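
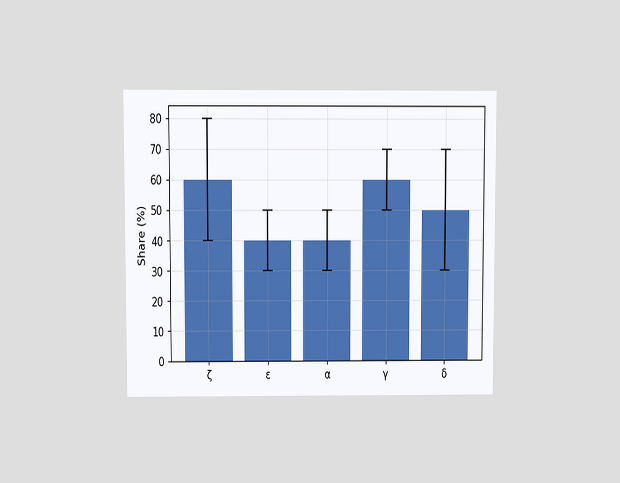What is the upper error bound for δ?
The chart is viewed at a slight angle. The δ bar's upper whisker reaches 70%.

70%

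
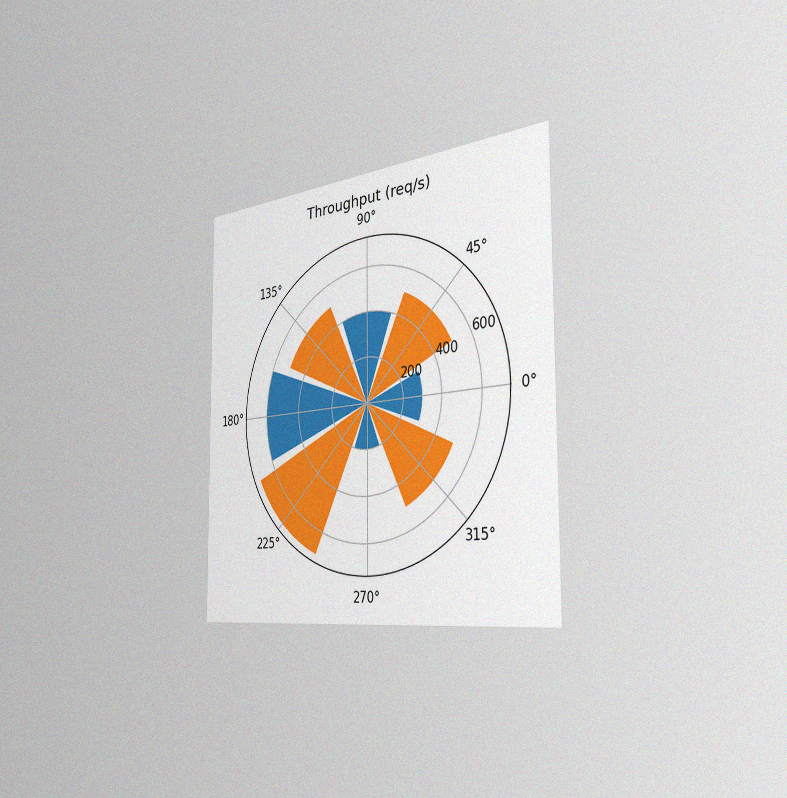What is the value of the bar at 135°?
500req/s

The chart is viewed slightly from the right, with some photo noise. The bar at 135° reaches 500req/s on the radial axis.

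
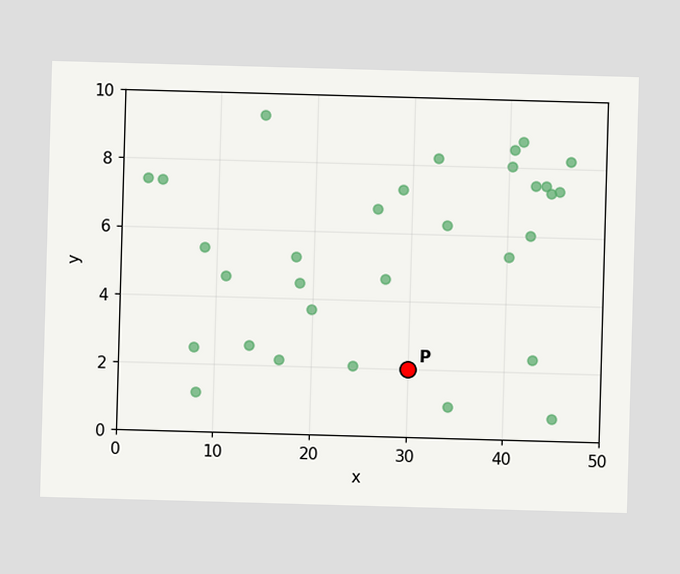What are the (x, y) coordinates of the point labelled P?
(30, 2)

Following the gridlines from P to each axis, P sits at (30, 2).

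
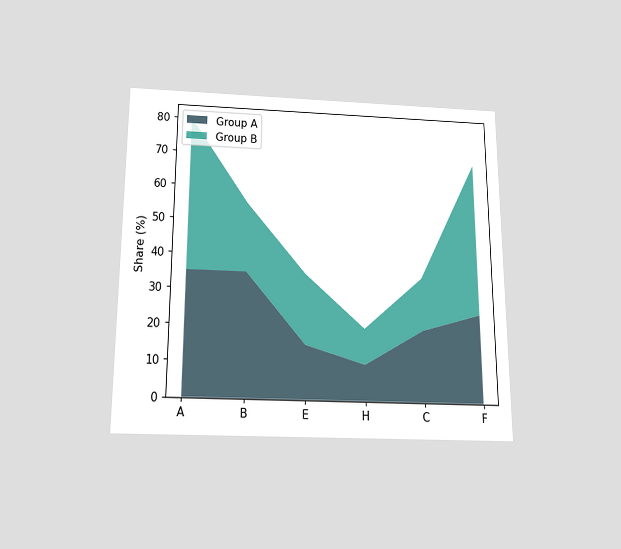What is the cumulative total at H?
20%

The chart is viewed slightly from below. The stacked total at H reaches 20%.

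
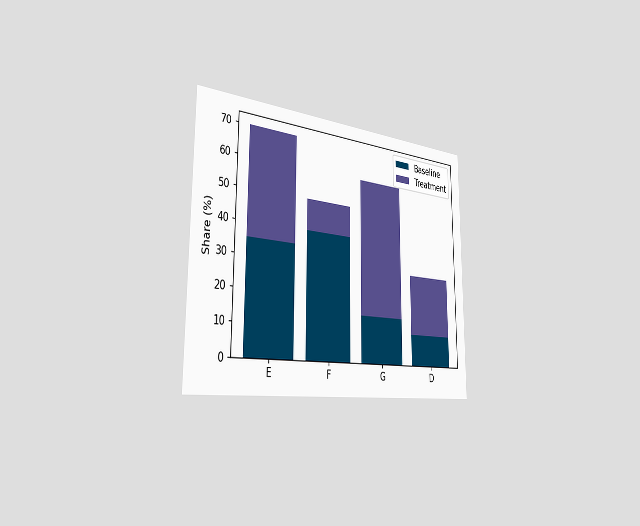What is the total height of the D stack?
30%

The chart is viewed slightly from the left. The D stack's top reaches 30% on the y-axis.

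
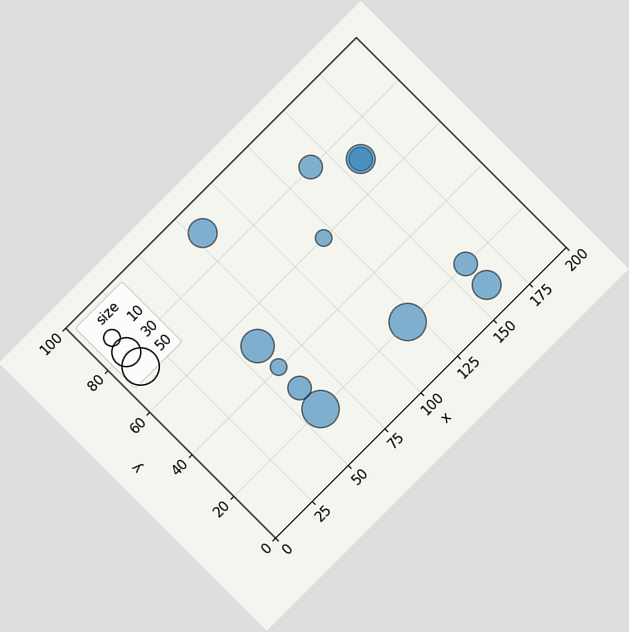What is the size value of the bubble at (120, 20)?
The chart is tilted about 45° counter-clockwise. Matching the bubble at (120, 20) against the size legend gives 50.

50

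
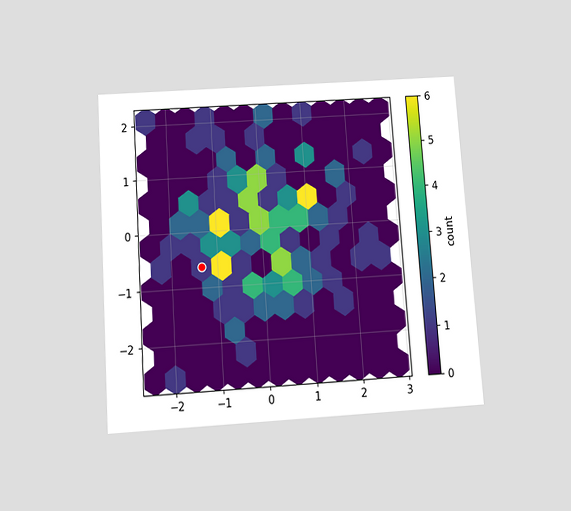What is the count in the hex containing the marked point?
1

The chart is tilted about 4° counter-clockwise and viewed slightly from below. The marked hex reads 1 on the colorbar.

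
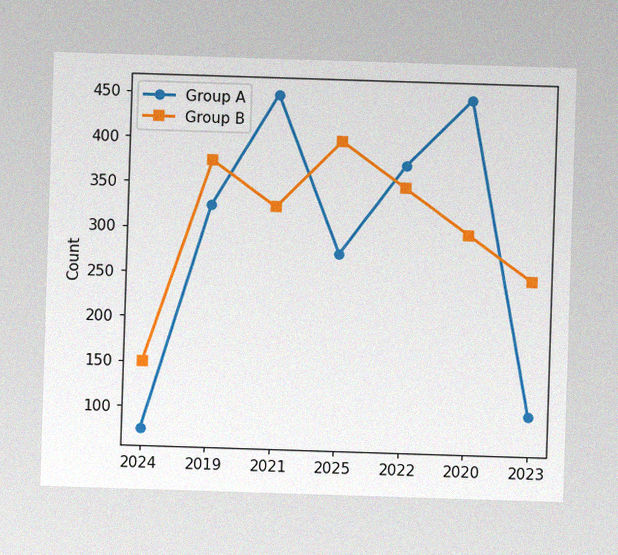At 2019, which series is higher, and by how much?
Group B, by 50

The image has some photo noise and uneven lighting. At 2019, Group B sits above the other line by 50.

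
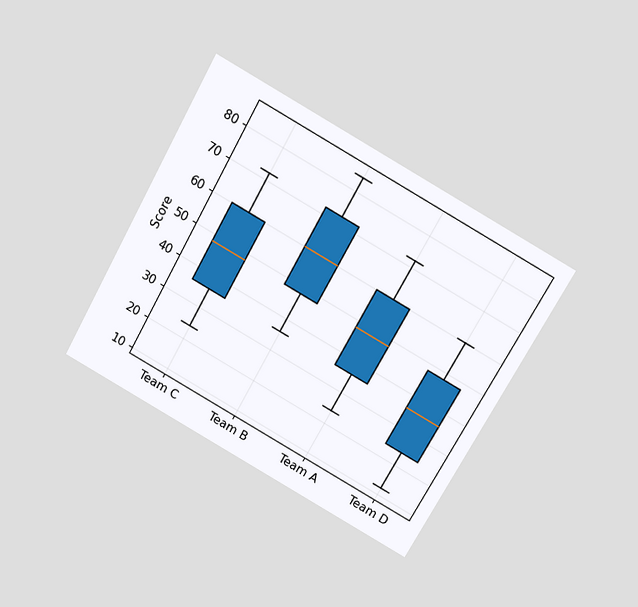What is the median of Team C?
The chart is tilted about 29° clockwise and viewed slightly from above. The median line in the Team C box sits at 48.

48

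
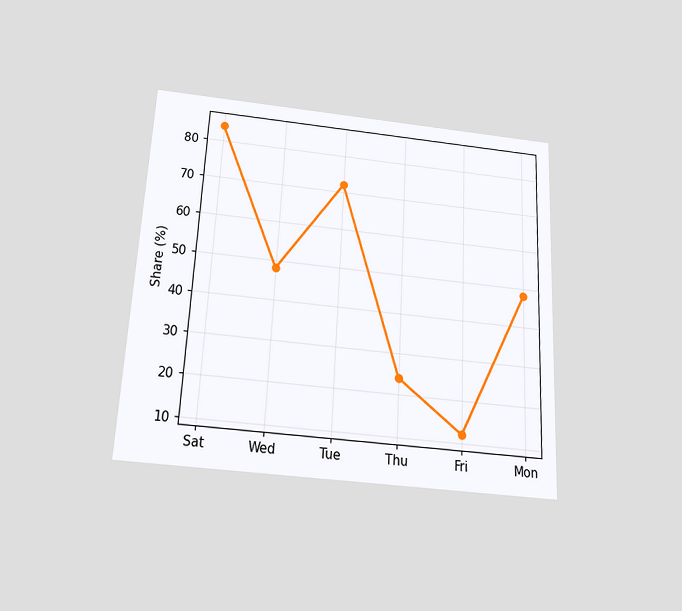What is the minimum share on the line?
12%

The chart is tilted about 3° clockwise and viewed slightly from below. The lowest point is at Fri, and reading across to the y-axis gives 12%.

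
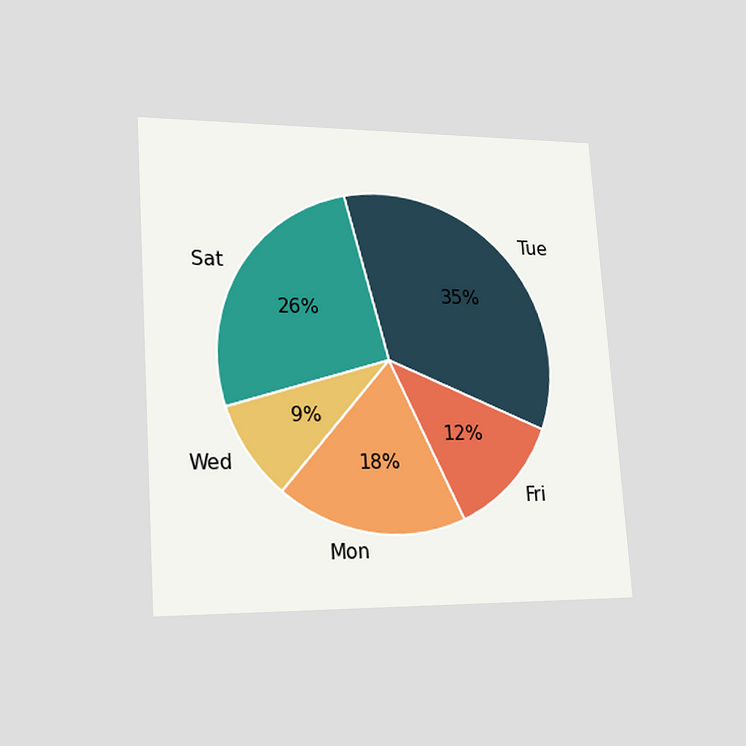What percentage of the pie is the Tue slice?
The chart is tilted about 4° counter-clockwise and viewed slightly from the left. The Tue slice takes up 35% of the pie.

35%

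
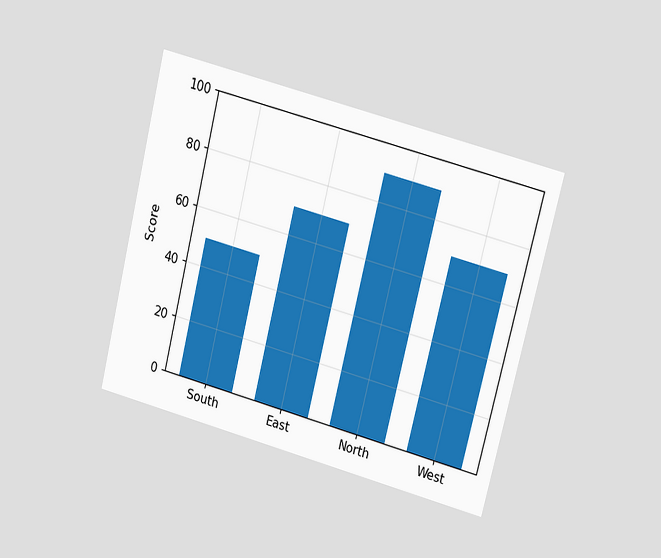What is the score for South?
50

The chart is tilted about 14° clockwise and viewed at a slight angle. Reading along the chart's y-axis, the South bar reaches 50.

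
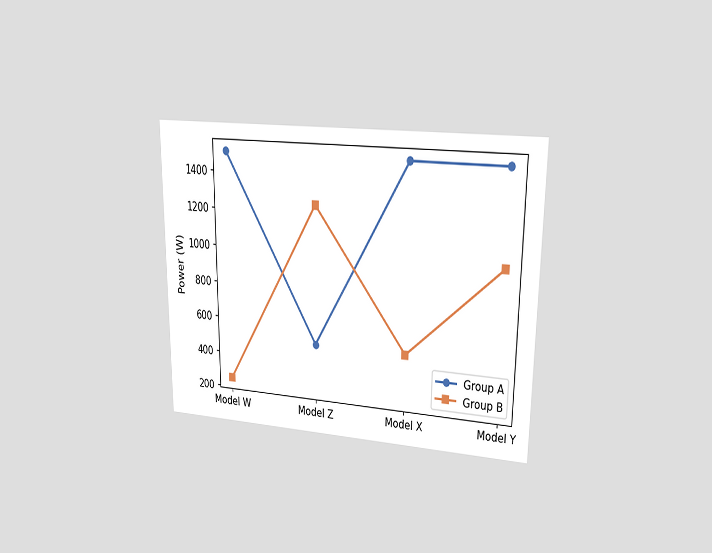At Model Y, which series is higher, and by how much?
The chart is viewed at a slight angle. At Model Y, Group A sits above the other line by 500W.

Group A, by 500W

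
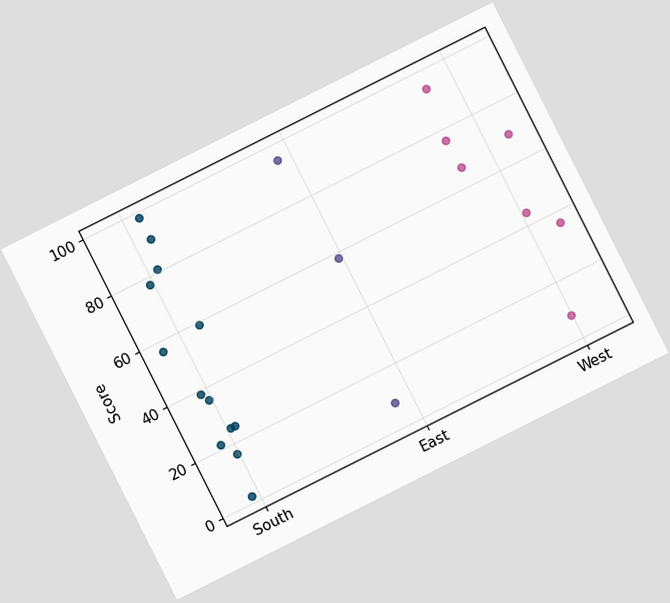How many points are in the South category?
13

The chart is tilted about 27° counter-clockwise. Counting the markers in the South column gives 13.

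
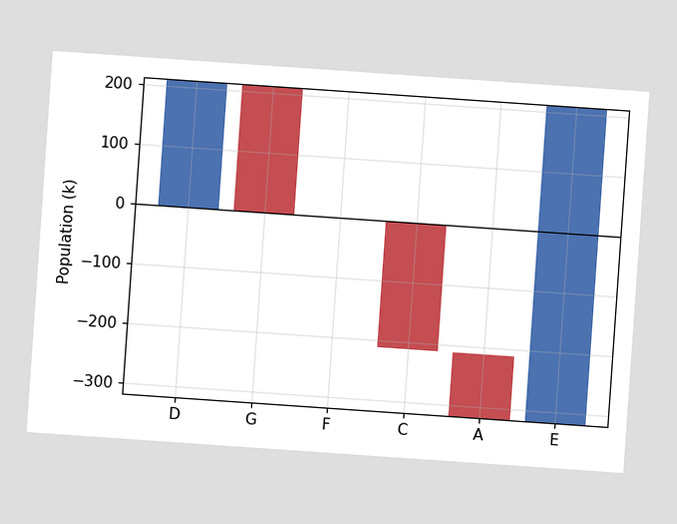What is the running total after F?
The chart is tilted about 4° clockwise. After F the running total reaches 0k.

0k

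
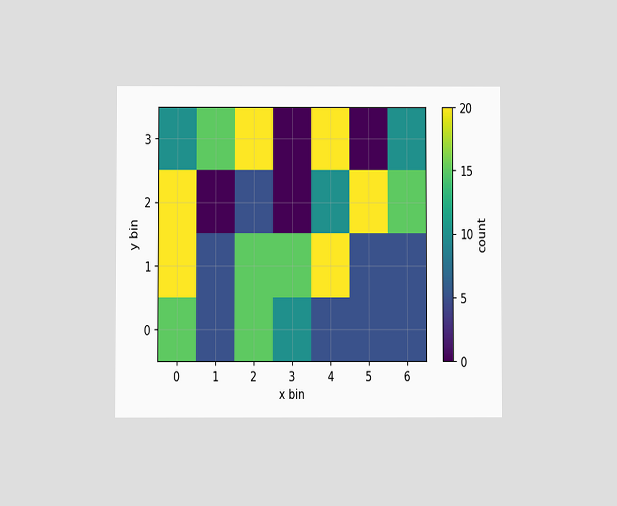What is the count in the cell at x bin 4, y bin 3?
The chart is viewed at a slight angle. Matching the cell (4, 3) against the colorbar gives 20.

20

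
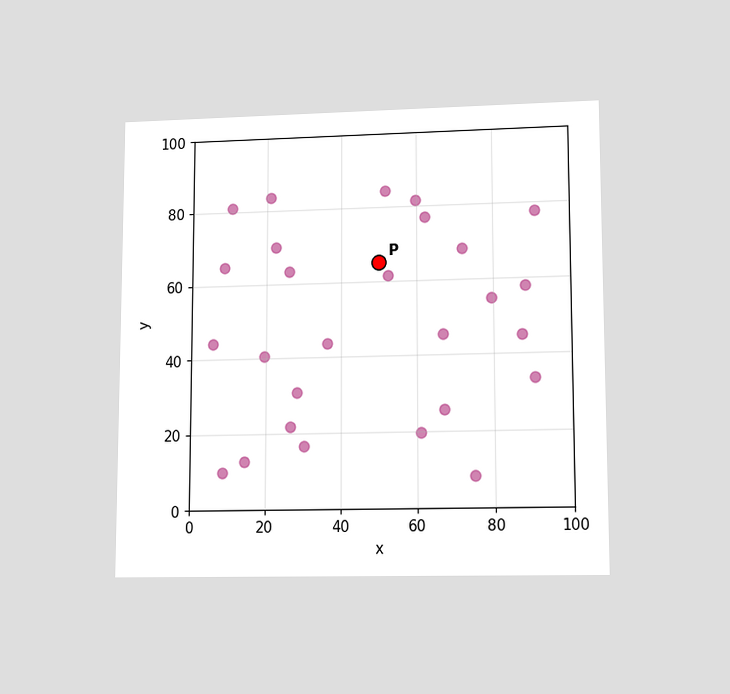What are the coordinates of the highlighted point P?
The chart is viewed at a slight angle. Following the gridlines from P to each axis, P sits at (50, 65).

(50, 65)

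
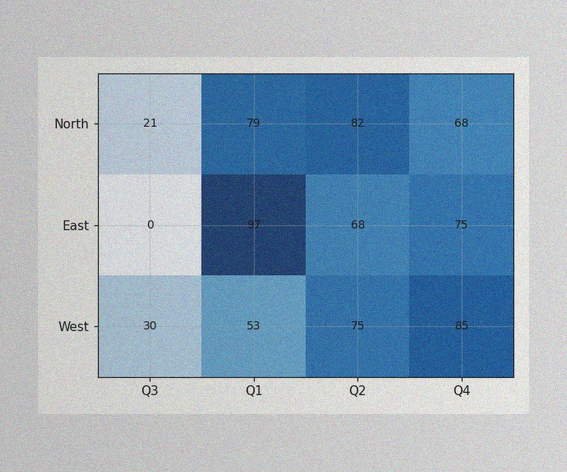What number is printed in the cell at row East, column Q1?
The image has some photo noise and uneven lighting. The (East, Q1) cell reads 97.

97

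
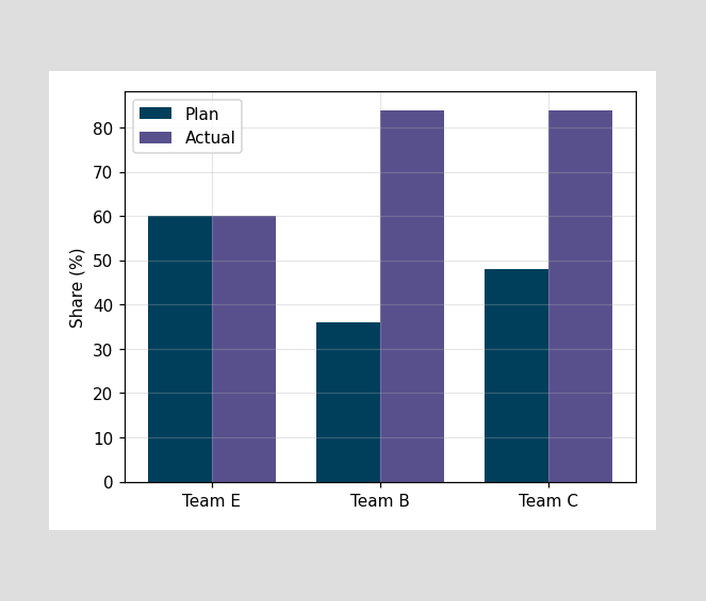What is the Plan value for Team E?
60%

The Plan bar at Team E reaches 60% on the y-axis.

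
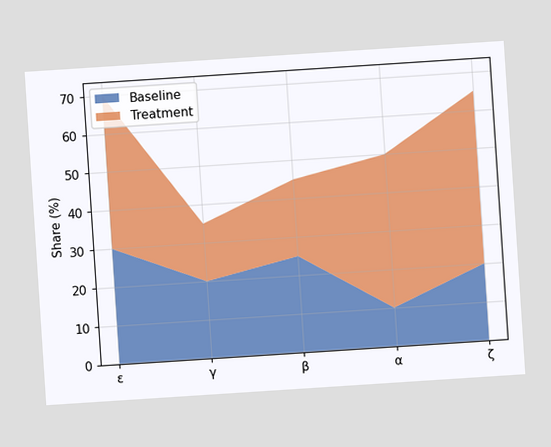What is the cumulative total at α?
50%

The chart is tilted about 4° counter-clockwise. The stacked total at α reaches 50%.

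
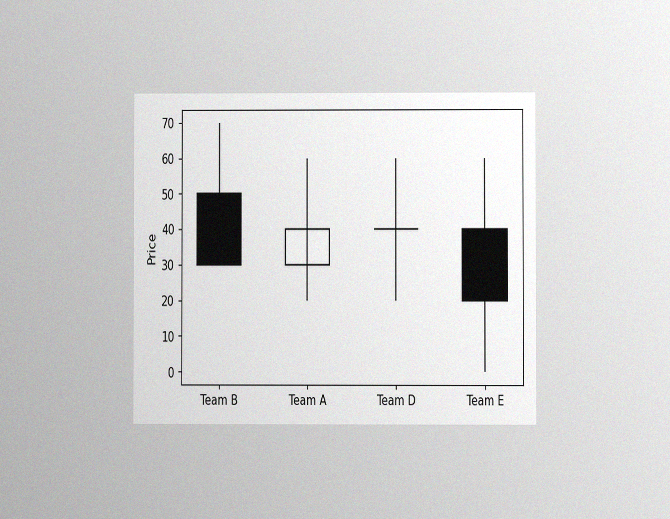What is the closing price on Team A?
The chart is viewed at a slight angle, with some photo noise. The Team A candle closes at 40.

40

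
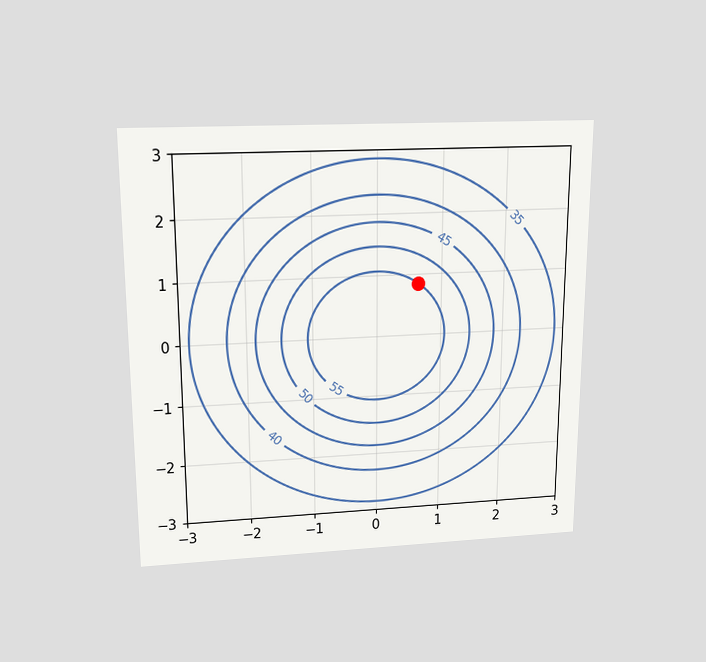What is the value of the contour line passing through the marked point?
55

The chart is viewed slightly from above. The marked point sits on the contour labelled 55.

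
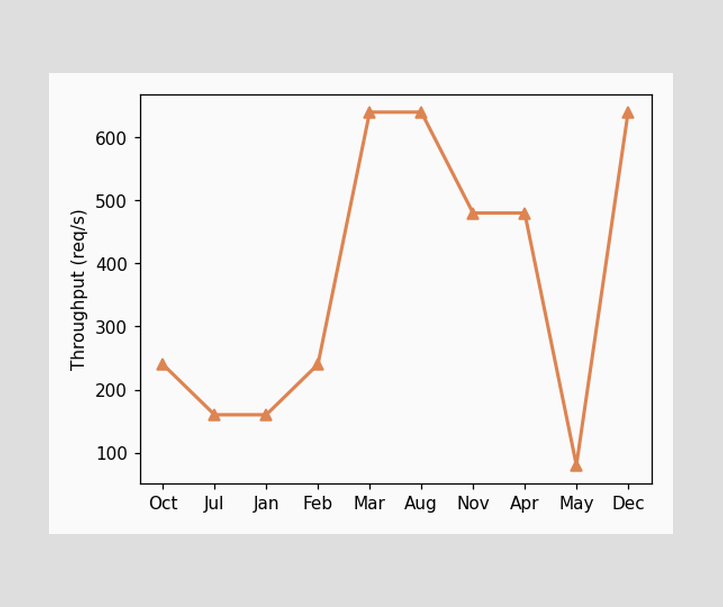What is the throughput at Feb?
At Feb, the line is at 240req/s.

240req/s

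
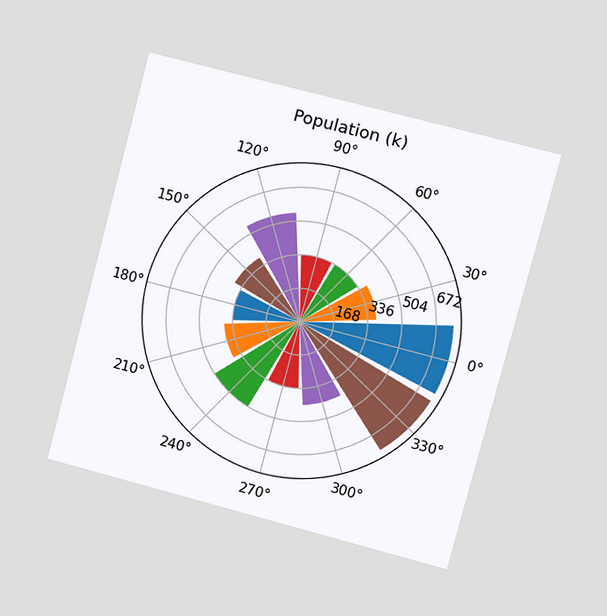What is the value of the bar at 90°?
The chart is tilted about 15° clockwise and viewed slightly from the right. The bar at 90° reaches 336k on the radial axis.

336k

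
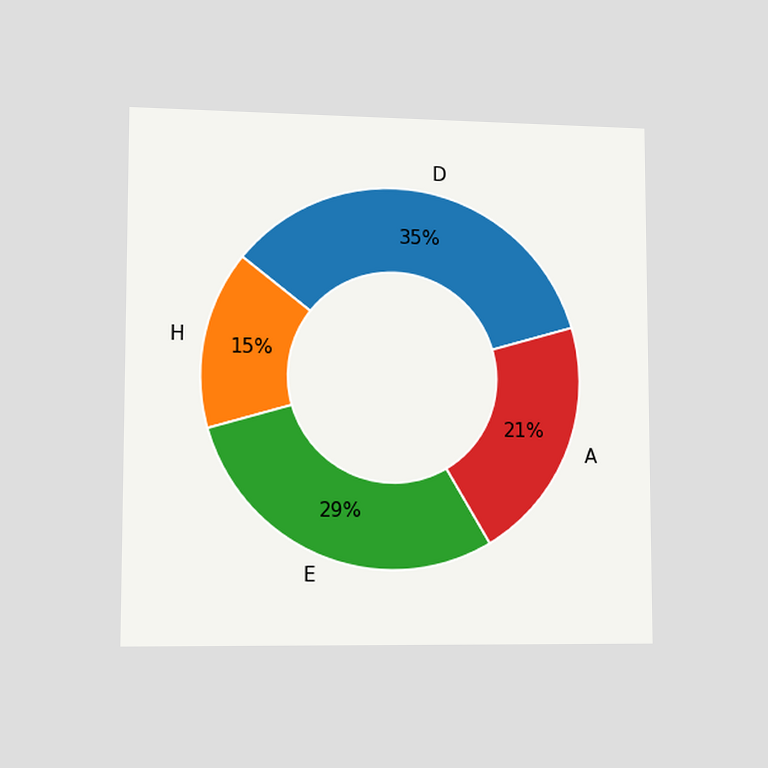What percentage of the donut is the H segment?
15%

The chart is viewed slightly from the left. The H segment takes up 15% of the ring.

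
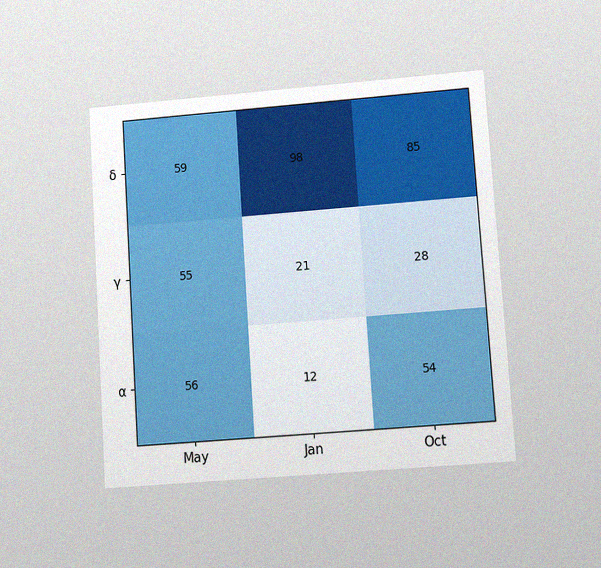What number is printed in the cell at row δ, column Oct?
85

The chart is tilted about 4° counter-clockwise and viewed at a slight angle, with some photo noise. The (δ, Oct) cell reads 85.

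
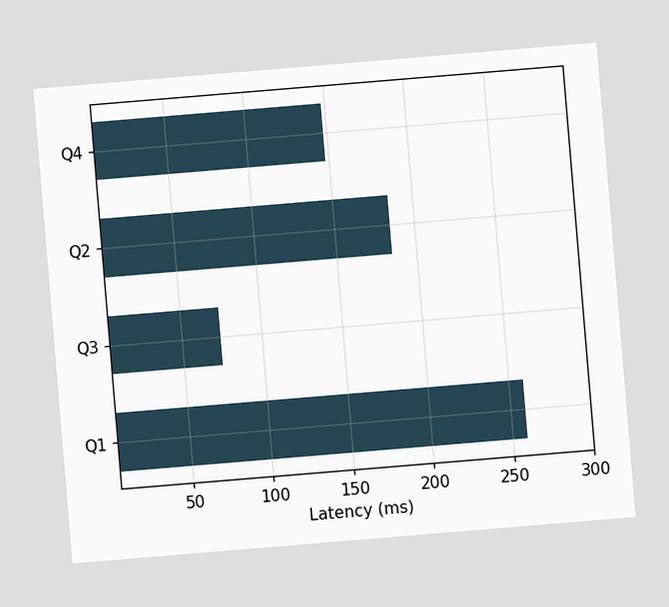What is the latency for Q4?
The chart is tilted about 5° counter-clockwise. Reading along the chart's x-axis, the Q4 bar reaches 148ms.

148ms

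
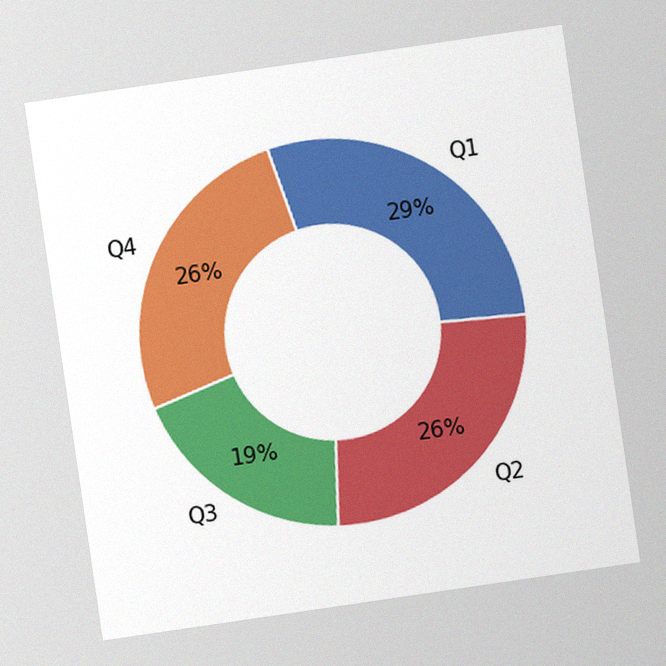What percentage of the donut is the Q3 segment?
19%

The chart is tilted about 8° counter-clockwise, with some photo noise. The Q3 segment takes up 19% of the ring.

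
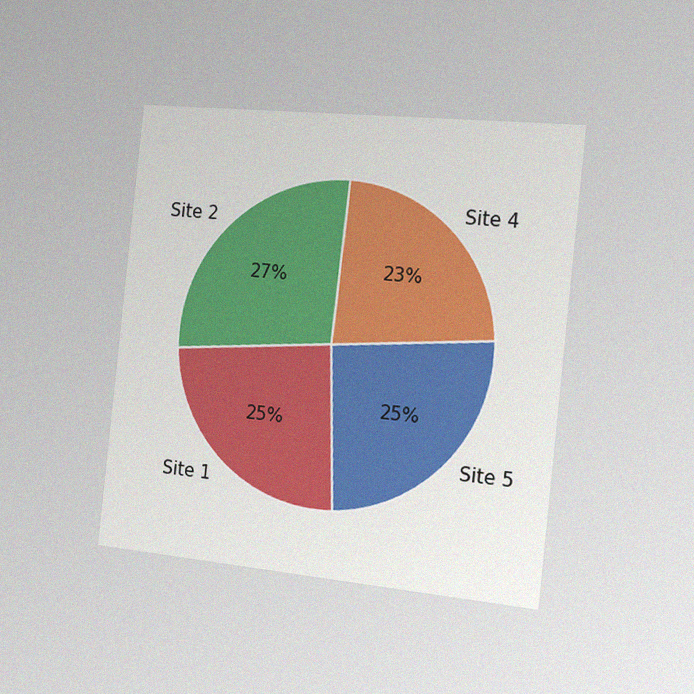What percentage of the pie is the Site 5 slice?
25%

The chart is tilted about 6° clockwise and viewed slightly from the right, with some photo noise. The Site 5 slice takes up 25% of the pie.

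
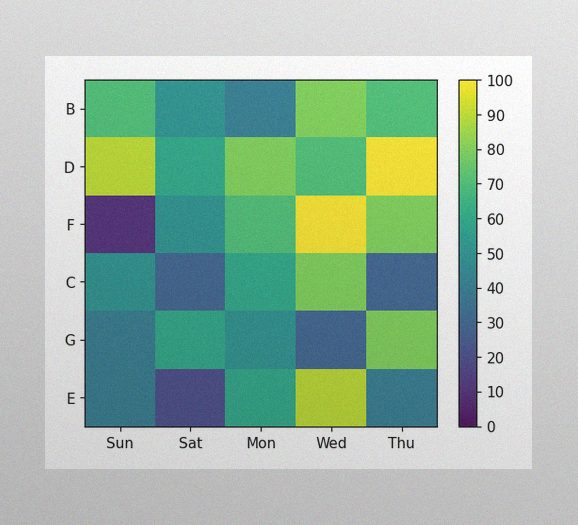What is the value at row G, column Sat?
The image has some photo noise and uneven lighting. Matching cell (G, Sat) against the colorbar gives 60.

60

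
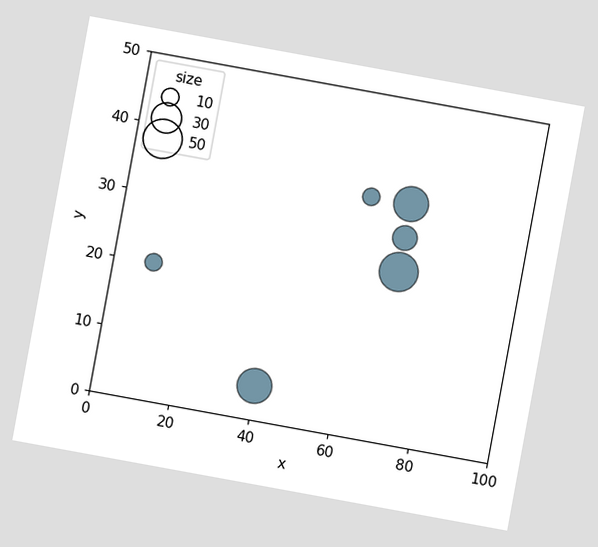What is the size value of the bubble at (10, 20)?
The chart is tilted about 10° clockwise. Matching the bubble at (10, 20) against the size legend gives 10.

10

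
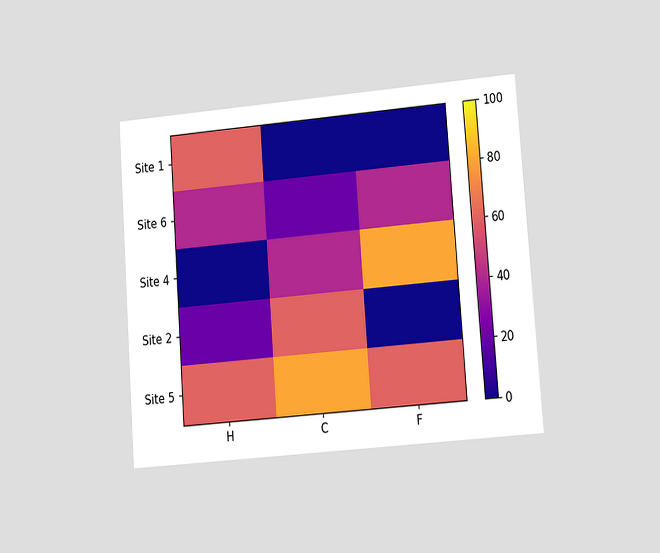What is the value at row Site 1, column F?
The chart is tilted about 4° counter-clockwise and viewed at a slight angle. Matching cell (Site 1, F) against the colorbar gives 0.

0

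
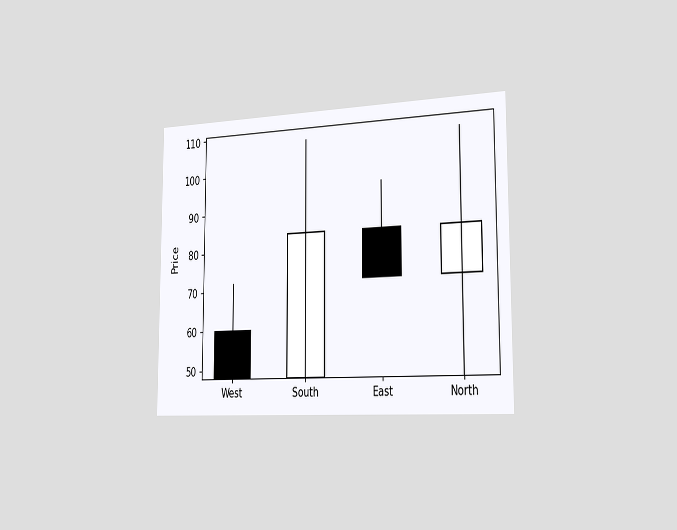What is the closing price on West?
The chart is viewed slightly from the right. The West candle closes at 48.

48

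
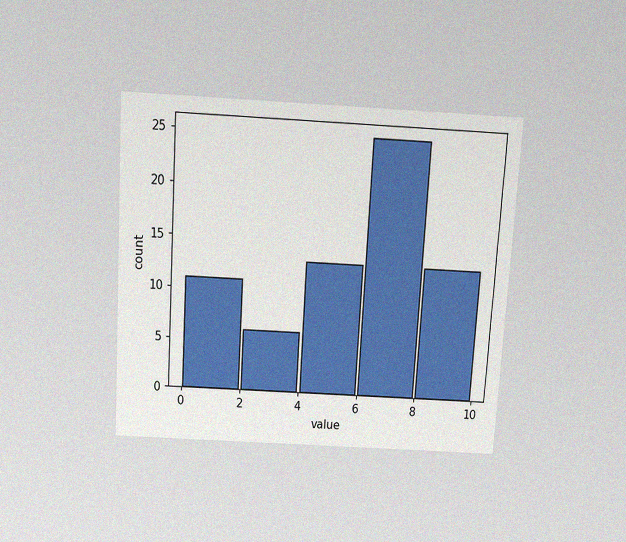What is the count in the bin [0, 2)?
The chart is tilted about 4° clockwise and viewed slightly from above, with some photo noise. The [0, 2) bin has height 11.

11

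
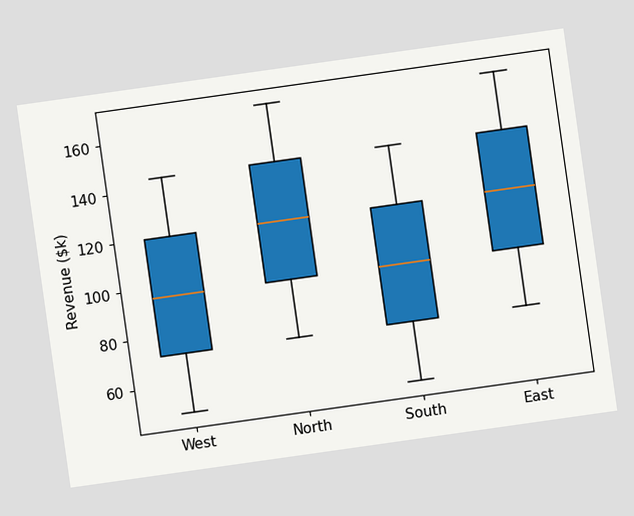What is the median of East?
$120k

The chart is tilted about 8° counter-clockwise. The median line in the East box sits at $120k.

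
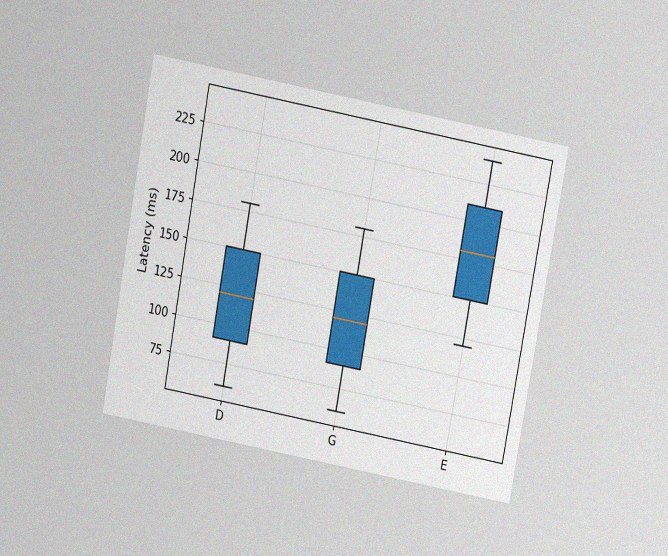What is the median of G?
The chart is tilted about 11° clockwise and viewed at a slight angle, with some photo noise. The median line in the G box sits at 120ms.

120ms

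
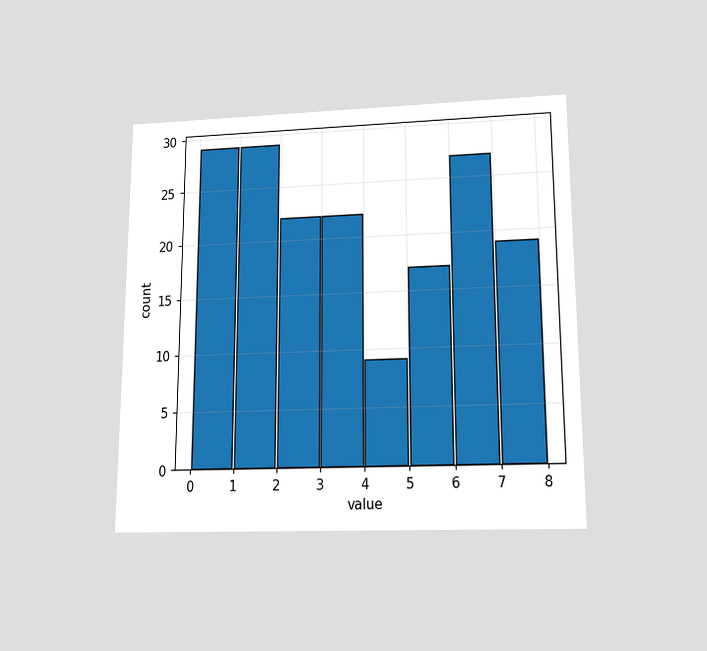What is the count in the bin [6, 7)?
27

The chart is viewed slightly from below. The [6, 7) bin has height 27.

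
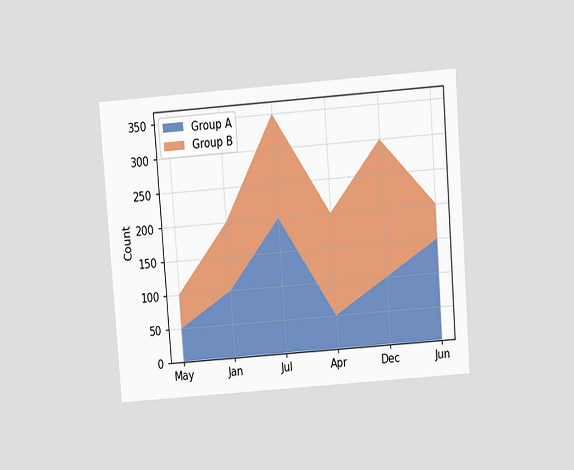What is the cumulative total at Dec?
The chart is tilted about 4° counter-clockwise and viewed slightly from above. The stacked total at Dec reaches 300.

300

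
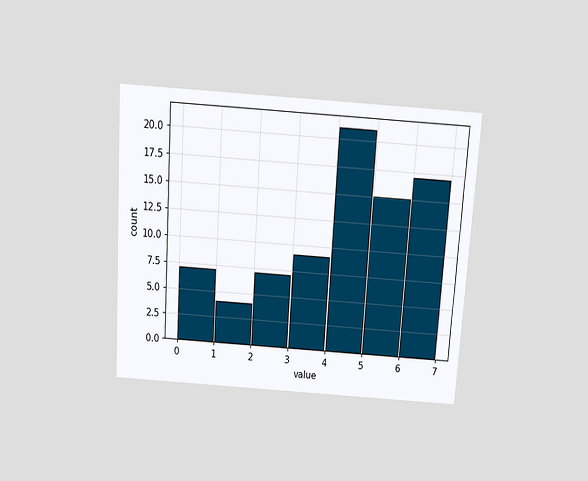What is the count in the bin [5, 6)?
15

The chart is tilted about 4° clockwise and viewed slightly from above. The [5, 6) bin has height 15.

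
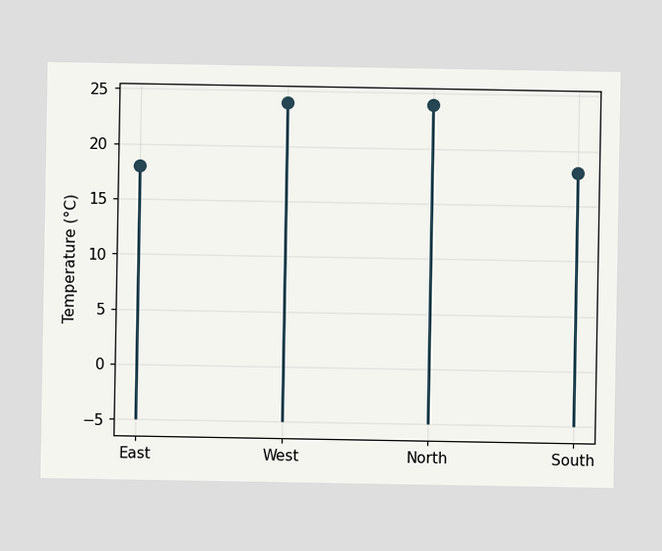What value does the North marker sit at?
24°C

The North marker sits at 24°C.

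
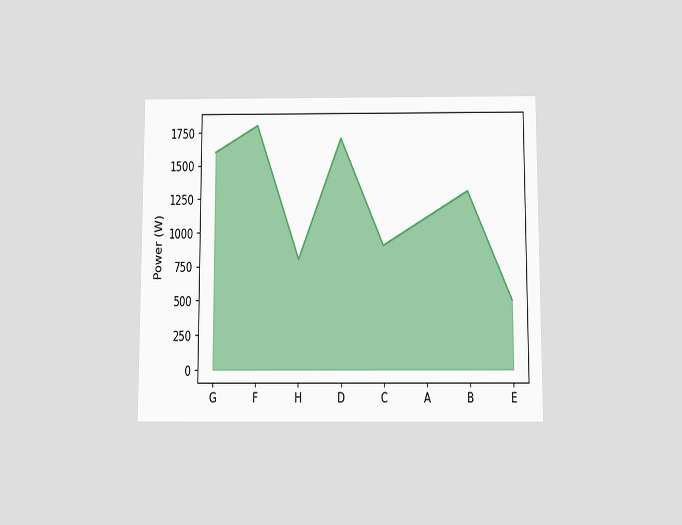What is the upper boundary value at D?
1700W

The chart is viewed slightly from below. At D the upper boundary is at 1700W.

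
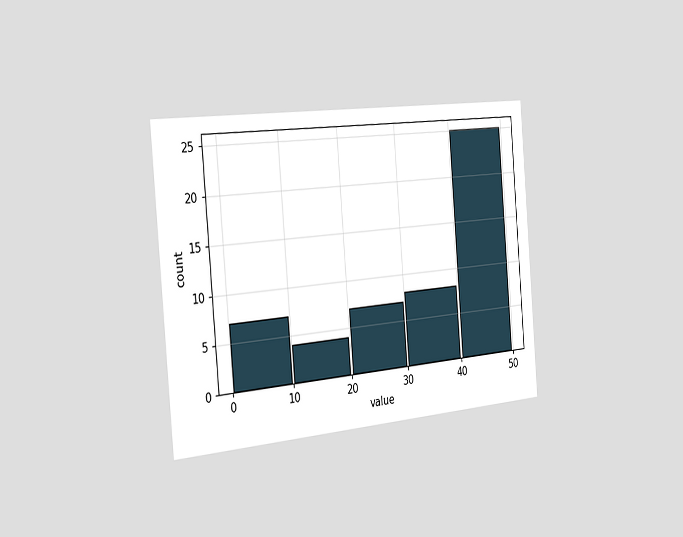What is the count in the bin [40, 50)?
25

The chart is tilted about 5° counter-clockwise and viewed slightly from the left. The [40, 50) bin has height 25.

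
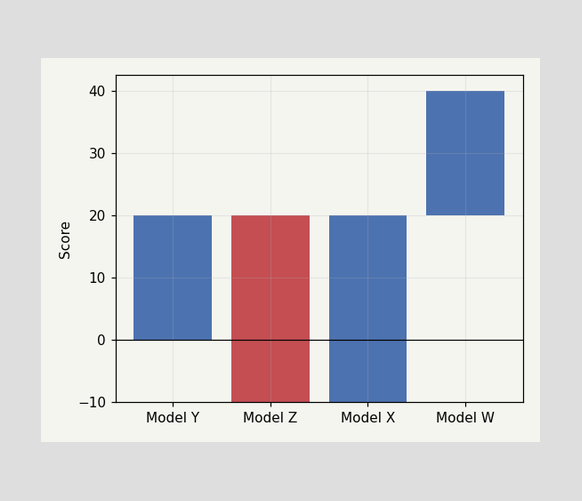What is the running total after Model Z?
-10

After Model Z the running total reaches -10.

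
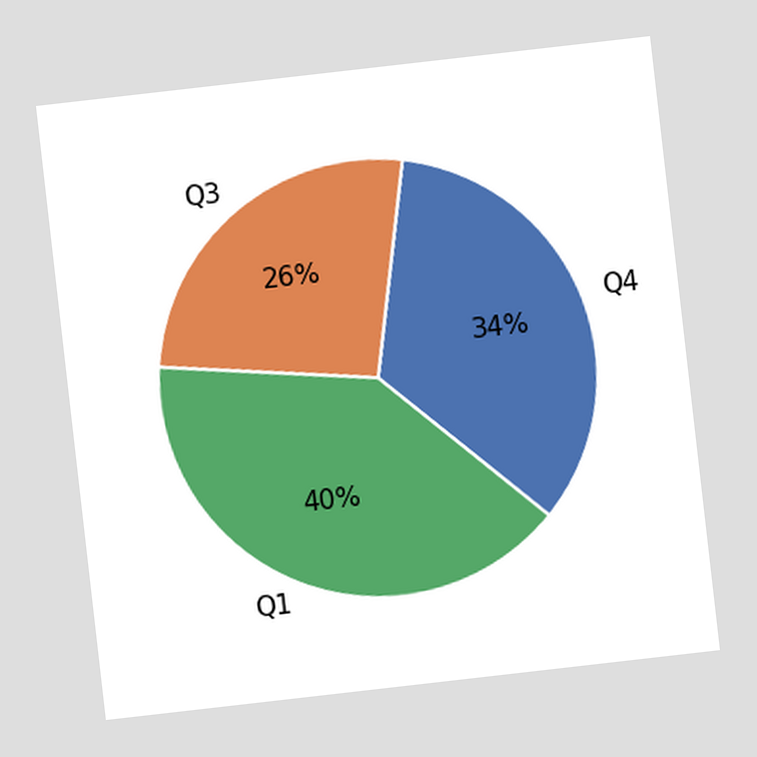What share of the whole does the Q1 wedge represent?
40%

The chart is tilted about 7° counter-clockwise. The Q1 slice takes up 40% of the pie.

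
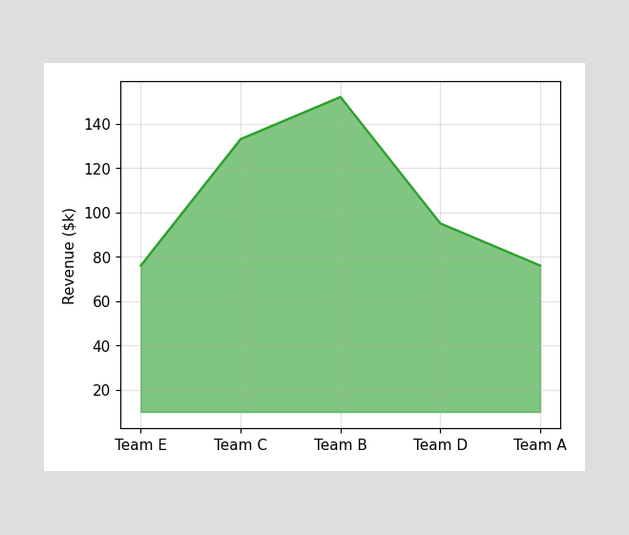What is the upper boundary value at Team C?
At Team C the upper boundary is at $133k.

$133k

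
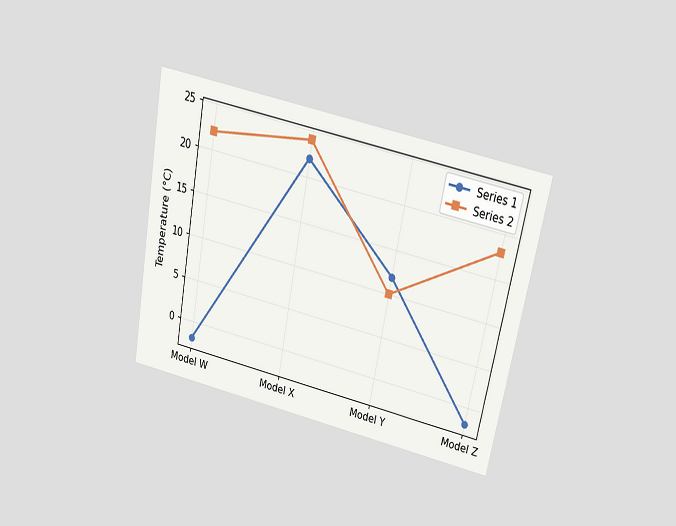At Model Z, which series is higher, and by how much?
Series 2, by 20°C

The chart is tilted about 11° clockwise and viewed slightly from above. At Model Z, Series 2 sits above the other line by 20°C.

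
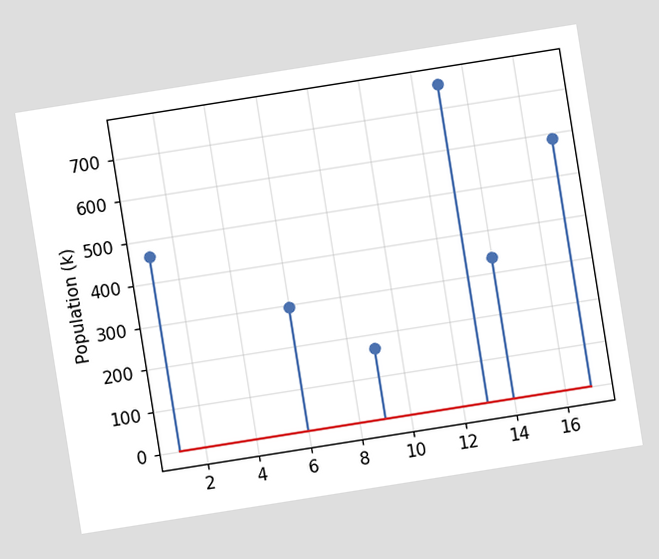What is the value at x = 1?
The chart is tilted about 9° counter-clockwise. The stem at x=1 reaches 462k.

462k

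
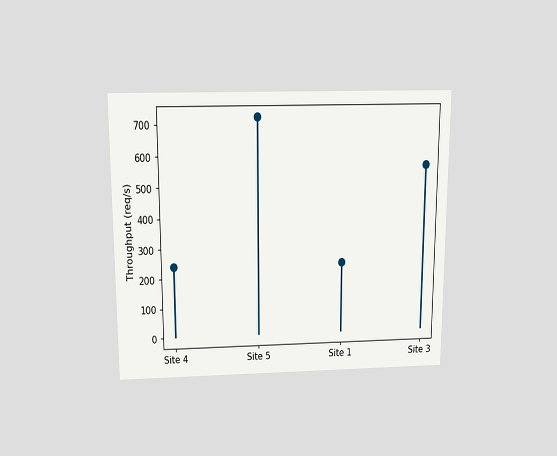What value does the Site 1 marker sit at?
240req/s

The chart is viewed slightly from above. The Site 1 marker sits at 240req/s.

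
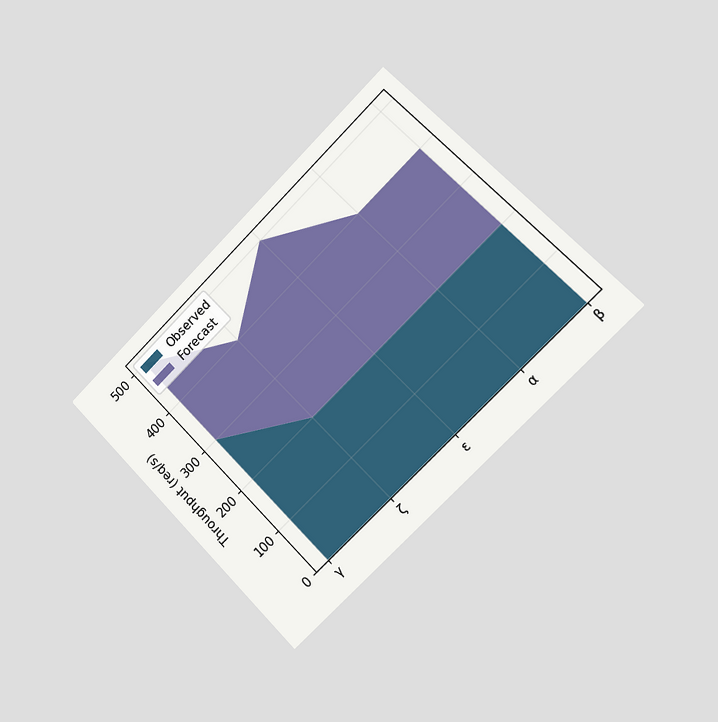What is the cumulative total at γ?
500req/s

The chart is tilted about 45° counter-clockwise and viewed slightly from the right. The stacked total at γ reaches 500req/s.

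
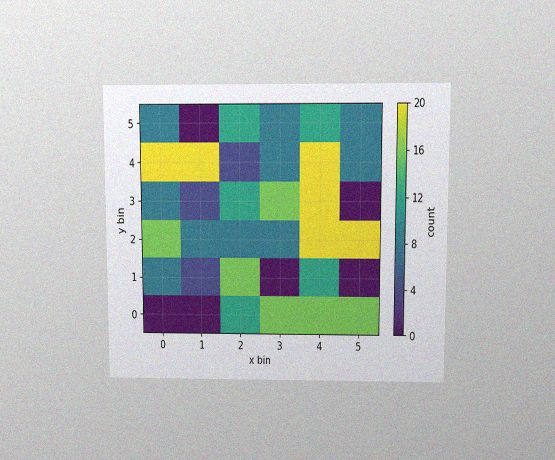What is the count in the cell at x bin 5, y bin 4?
The chart is viewed at a slight angle, with some photo noise. Matching the cell (5, 4) against the colorbar gives 8.

8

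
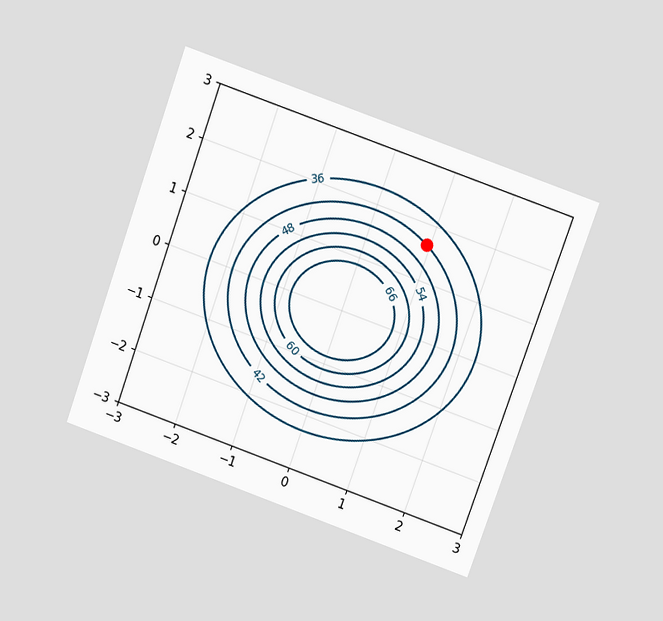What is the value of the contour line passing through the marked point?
42

The chart is tilted about 20° clockwise and viewed at a slight angle. The marked point sits on the contour labelled 42.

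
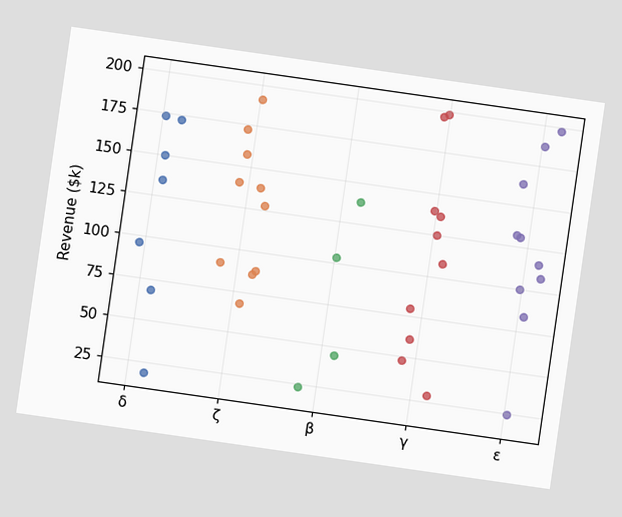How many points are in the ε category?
10

The chart is tilted about 8° clockwise. Counting the markers in the ε column gives 10.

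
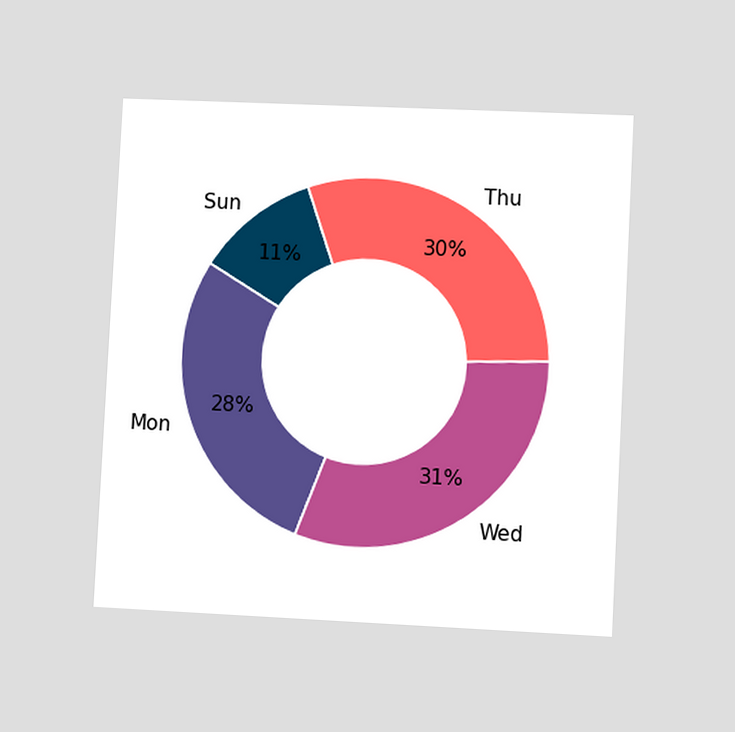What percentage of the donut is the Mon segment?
The chart is tilted about 3° clockwise and viewed at a slight angle. The Mon segment takes up 28% of the ring.

28%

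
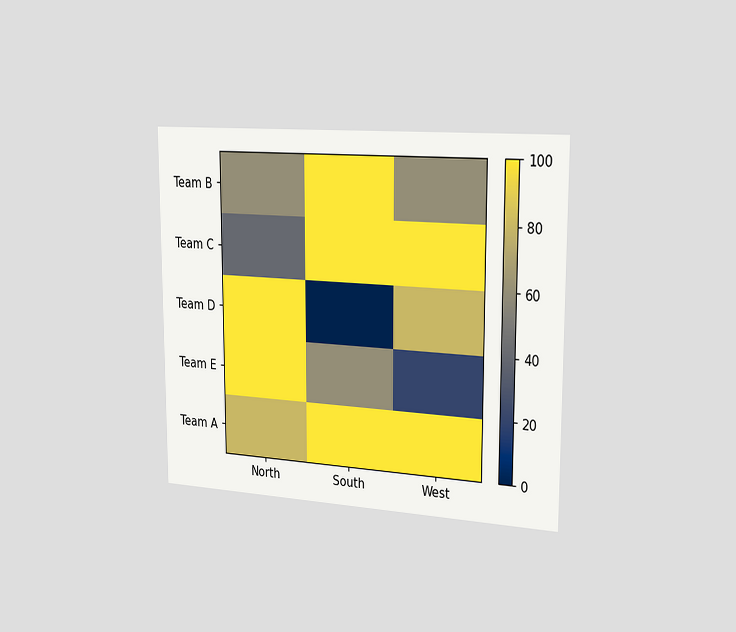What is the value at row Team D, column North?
100

The chart is viewed slightly from the right. Matching cell (Team D, North) against the colorbar gives 100.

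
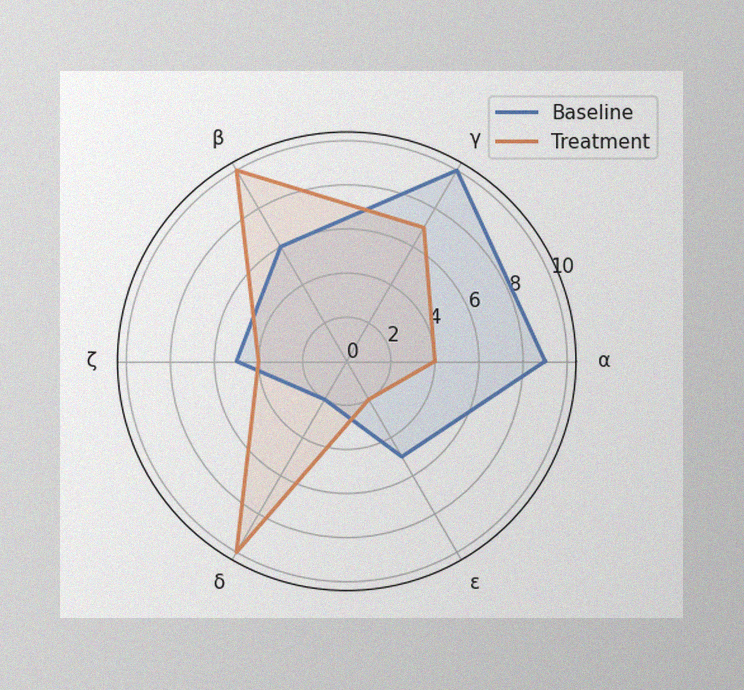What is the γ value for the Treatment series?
The image has some photo noise and uneven lighting. On the γ axis, Treatment reaches 7.

7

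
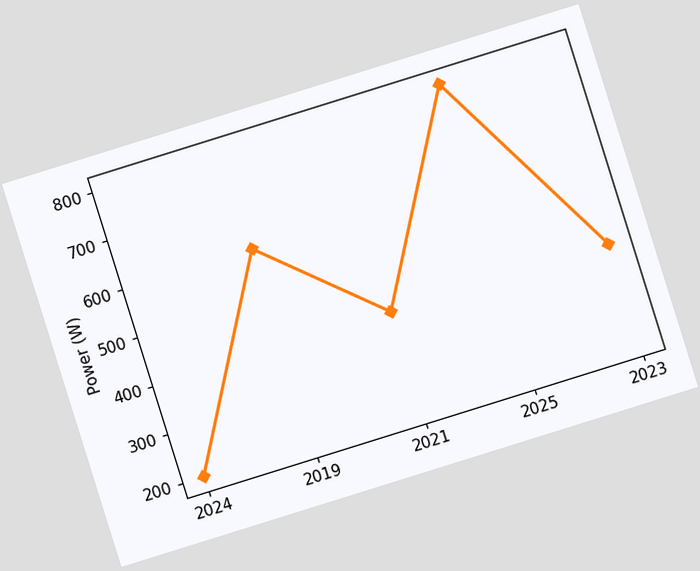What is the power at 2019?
The chart is tilted about 17° counter-clockwise. At 2019, the line is at 600W.

600W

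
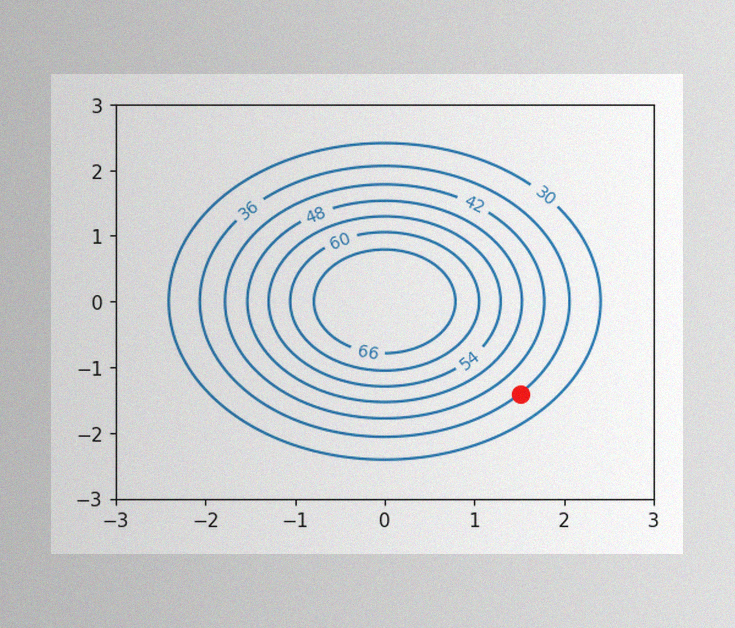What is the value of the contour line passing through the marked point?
36

The image has some photo noise and uneven lighting. The marked point sits on the contour labelled 36.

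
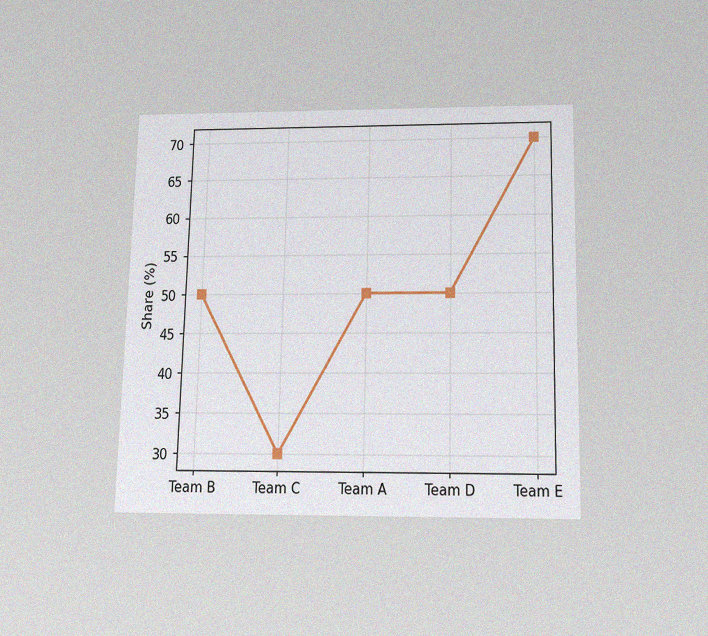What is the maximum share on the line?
70%

The chart is viewed slightly from below, with some photo noise. The highest point is at Team E, and reading across to the y-axis gives 70%.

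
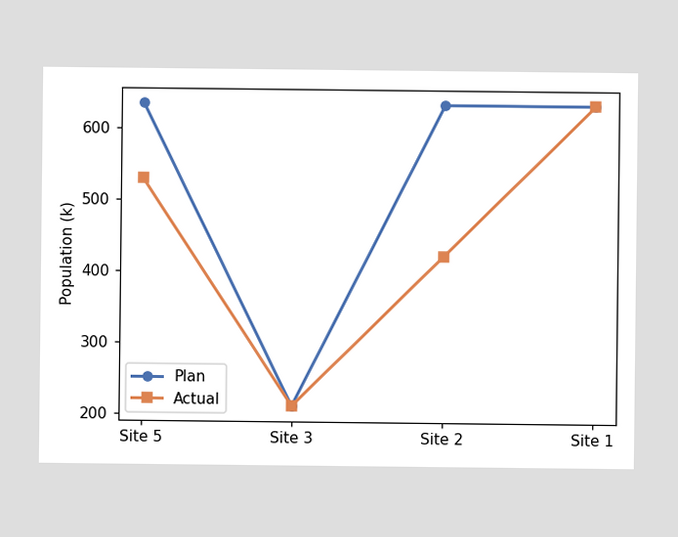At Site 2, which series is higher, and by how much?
At Site 2, Plan sits above the other line by 212k.

Plan, by 212k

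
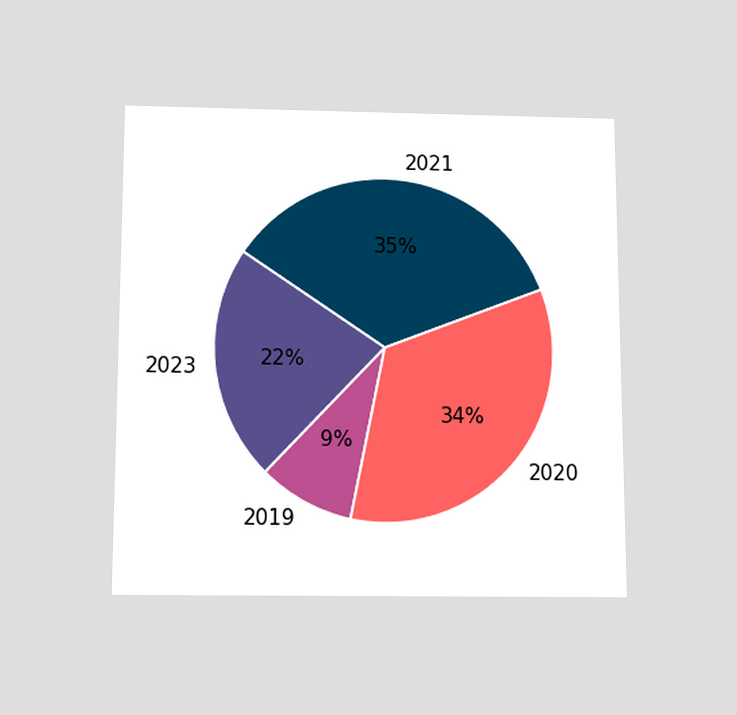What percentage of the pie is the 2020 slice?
The chart is viewed slightly from below. The 2020 slice takes up 34% of the pie.

34%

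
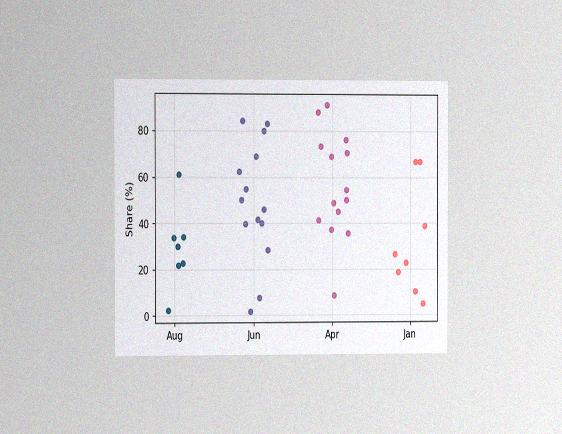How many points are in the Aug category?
The chart is viewed slightly from the left, with some photo noise. Counting the markers in the Aug column gives 7.

7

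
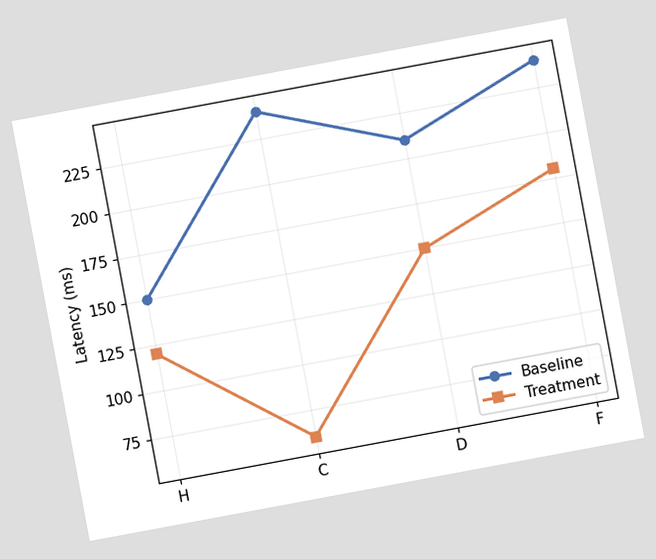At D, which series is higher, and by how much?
Baseline, by 60ms

The chart is tilted about 11° counter-clockwise. At D, Baseline sits above the other line by 60ms.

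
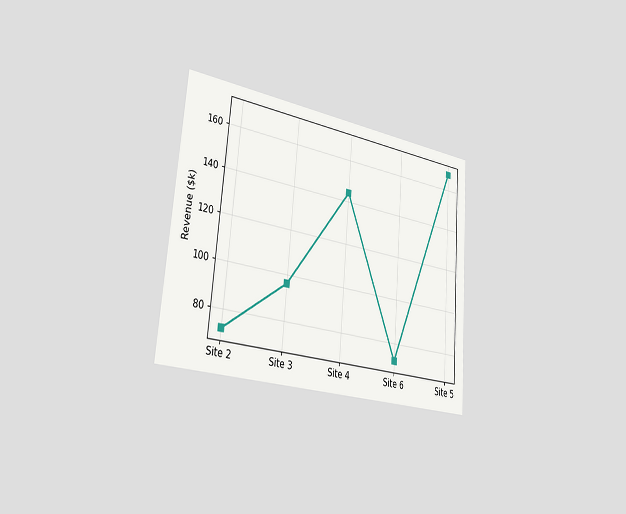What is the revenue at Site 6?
The chart is tilted about 5° clockwise and viewed slightly from the left. At Site 6, the line is at $72k.

$72k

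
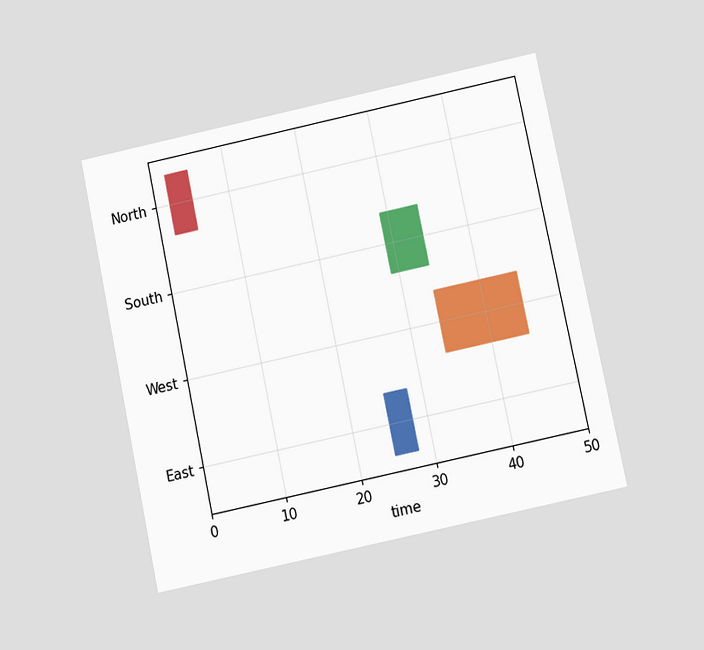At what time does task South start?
29

The chart is tilted about 12° counter-clockwise and viewed slightly from below. The South bar begins at t=29.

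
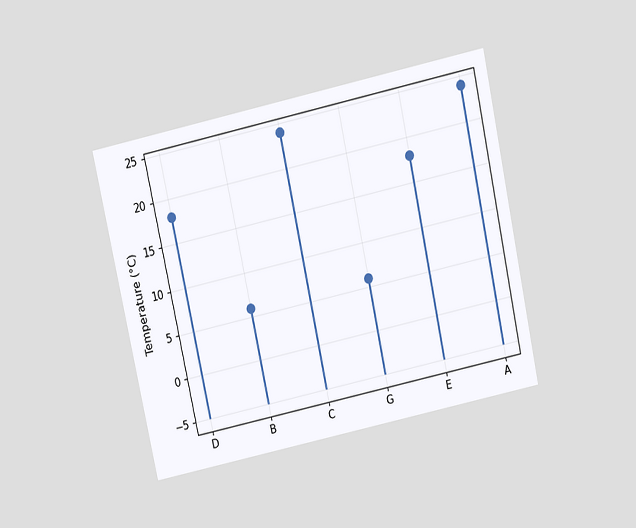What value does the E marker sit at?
18°C

The chart is tilted about 12° counter-clockwise and viewed slightly from above. The E marker sits at 18°C.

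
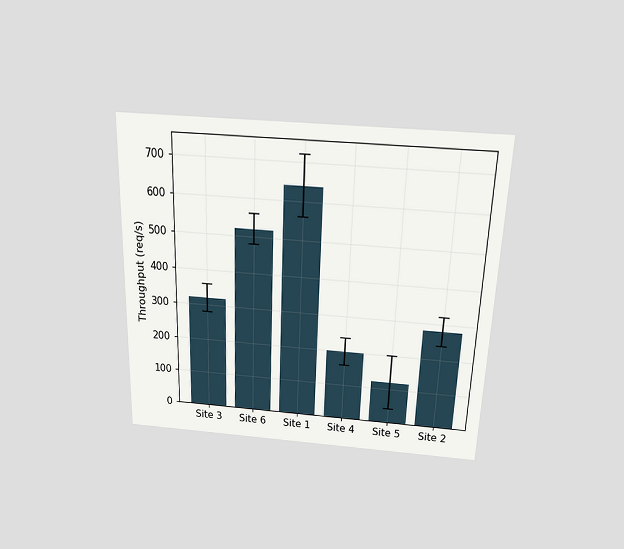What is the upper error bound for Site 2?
The chart is viewed slightly from above. The Site 2 bar's upper whisker reaches 320req/s.

320req/s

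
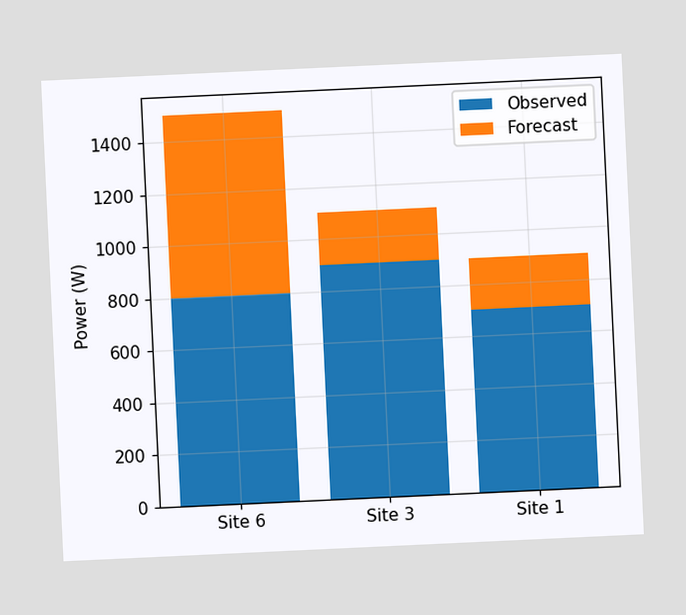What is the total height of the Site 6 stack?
1500W

The chart is tilted about 3° counter-clockwise. The Site 6 stack's top reaches 1500W on the y-axis.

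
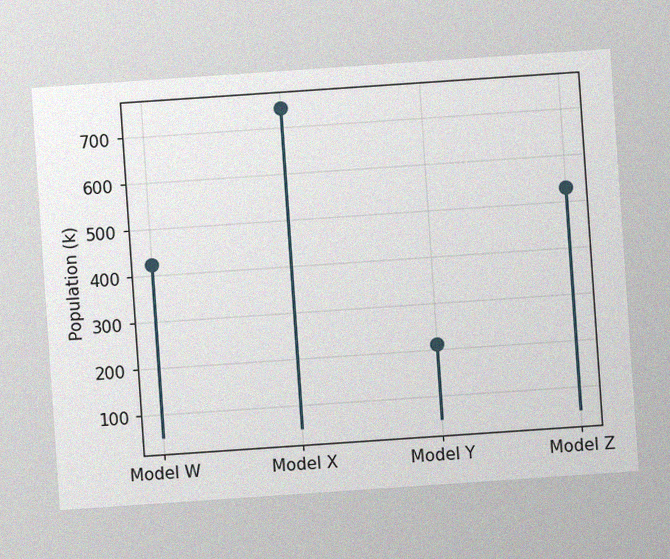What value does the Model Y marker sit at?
212k

The chart is tilted about 4° counter-clockwise, with some photo noise. The Model Y marker sits at 212k.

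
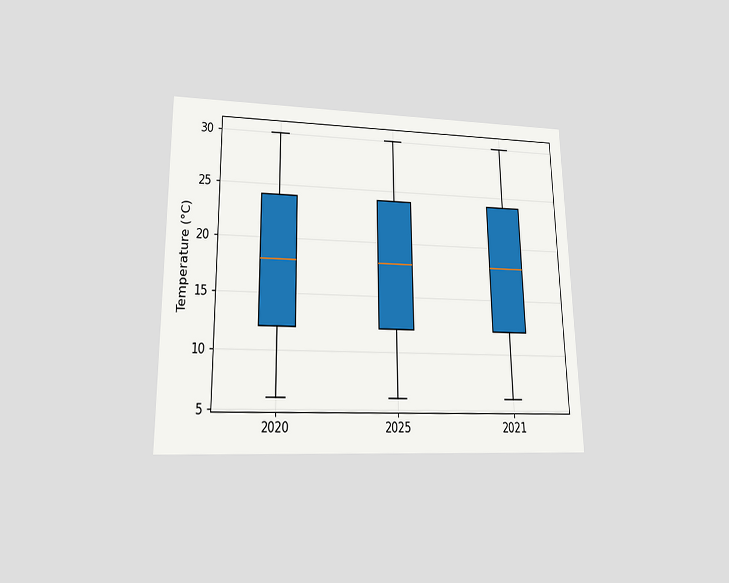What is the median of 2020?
18°C

The chart is viewed slightly from below. The median line in the 2020 box sits at 18°C.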